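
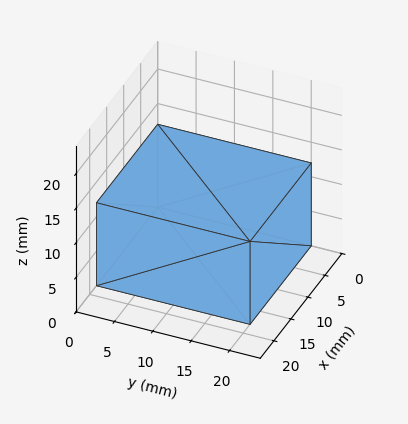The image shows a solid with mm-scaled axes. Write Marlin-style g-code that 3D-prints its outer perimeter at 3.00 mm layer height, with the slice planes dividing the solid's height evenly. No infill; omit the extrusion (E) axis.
Reading the render: the shape is a rectangular box, roughly 18 × 20 mm footprint and 12 mm tall (dimensions read to the nearest mm from the axis ticks). For the g-code, the solid's height is divided into equal slices at the stated Δz and each level perimeter traced with G1 moves after a G0 lift.

; perimeter-only toolpath
G21 ; units = mm
G90 ; absolute positioning
G28 ; home
; layer 1
G0 Z3.00
G0 X0.00 Y0.00
G1 X18.00 Y0.00
G1 X18.00 Y20.00
G1 X0.00 Y20.00
G1 X0.00 Y0.00
; layer 2
G0 Z6.00
G0 X0.00 Y0.00
G1 X18.00 Y0.00
G1 X18.00 Y20.00
G1 X0.00 Y20.00
G1 X0.00 Y0.00
; layer 3
G0 Z9.00
G0 X0.00 Y0.00
G1 X18.00 Y0.00
G1 X18.00 Y20.00
G1 X0.00 Y20.00
G1 X0.00 Y0.00
; layer 4
G0 Z12.00
G0 X0.00 Y0.00
G1 X18.00 Y0.00
G1 X18.00 Y20.00
G1 X0.00 Y20.00
G1 X0.00 Y0.00
M2 ; end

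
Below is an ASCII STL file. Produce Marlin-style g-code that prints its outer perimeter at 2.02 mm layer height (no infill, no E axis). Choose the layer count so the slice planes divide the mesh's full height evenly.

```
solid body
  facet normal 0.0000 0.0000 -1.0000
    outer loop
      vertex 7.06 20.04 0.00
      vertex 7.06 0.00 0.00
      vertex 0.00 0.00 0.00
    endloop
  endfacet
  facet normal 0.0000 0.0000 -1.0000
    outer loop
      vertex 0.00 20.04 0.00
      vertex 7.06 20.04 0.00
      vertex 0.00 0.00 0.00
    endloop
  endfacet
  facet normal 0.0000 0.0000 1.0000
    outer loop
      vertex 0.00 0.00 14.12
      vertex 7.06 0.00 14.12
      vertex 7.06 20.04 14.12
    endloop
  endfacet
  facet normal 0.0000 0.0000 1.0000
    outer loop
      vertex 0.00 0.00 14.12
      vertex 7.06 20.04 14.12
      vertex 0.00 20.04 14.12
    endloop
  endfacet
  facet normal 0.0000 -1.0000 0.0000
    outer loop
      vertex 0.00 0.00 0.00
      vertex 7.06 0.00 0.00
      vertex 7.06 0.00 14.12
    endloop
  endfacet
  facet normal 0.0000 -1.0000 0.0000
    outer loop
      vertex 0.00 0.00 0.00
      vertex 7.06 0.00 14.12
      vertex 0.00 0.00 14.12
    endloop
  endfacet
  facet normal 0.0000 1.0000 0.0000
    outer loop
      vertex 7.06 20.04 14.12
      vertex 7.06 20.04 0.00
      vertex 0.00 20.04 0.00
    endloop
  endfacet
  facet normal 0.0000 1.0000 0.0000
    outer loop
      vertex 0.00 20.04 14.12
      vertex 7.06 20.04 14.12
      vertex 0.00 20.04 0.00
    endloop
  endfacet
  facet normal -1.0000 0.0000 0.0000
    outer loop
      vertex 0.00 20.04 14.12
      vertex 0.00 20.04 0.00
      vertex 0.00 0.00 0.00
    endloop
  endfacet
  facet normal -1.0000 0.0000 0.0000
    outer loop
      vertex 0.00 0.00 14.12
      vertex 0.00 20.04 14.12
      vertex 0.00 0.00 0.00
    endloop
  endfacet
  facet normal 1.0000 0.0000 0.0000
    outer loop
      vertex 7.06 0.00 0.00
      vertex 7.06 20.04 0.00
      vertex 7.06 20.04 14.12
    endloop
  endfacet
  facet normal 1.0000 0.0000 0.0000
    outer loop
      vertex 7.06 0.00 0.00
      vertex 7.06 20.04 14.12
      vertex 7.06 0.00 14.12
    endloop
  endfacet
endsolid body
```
; perimeter-only toolpath
G21 ; units = mm
G90 ; absolute positioning
G28 ; home
; layer 1
G0 Z2.02
G0 X0.00 Y0.00
G1 X7.06 Y0.00
G1 X7.06 Y20.04
G1 X0.00 Y20.04
G1 X0.00 Y0.00
; layer 2
G0 Z4.03
G0 X0.00 Y0.00
G1 X7.06 Y0.00
G1 X7.06 Y20.04
G1 X0.00 Y20.04
G1 X0.00 Y0.00
; layer 3
G0 Z6.05
G0 X0.00 Y0.00
G1 X7.06 Y0.00
G1 X7.06 Y20.04
G1 X0.00 Y20.04
G1 X0.00 Y0.00
; layer 4
G0 Z8.07
G0 X0.00 Y0.00
G1 X7.06 Y0.00
G1 X7.06 Y20.04
G1 X0.00 Y20.04
G1 X0.00 Y0.00
; layer 5
G0 Z10.09
G0 X0.00 Y0.00
G1 X7.06 Y0.00
G1 X7.06 Y20.04
G1 X0.00 Y20.04
G1 X0.00 Y0.00
; layer 6
G0 Z12.10
G0 X0.00 Y0.00
G1 X7.06 Y0.00
G1 X7.06 Y20.04
G1 X0.00 Y20.04
G1 X0.00 Y0.00
; layer 7
G0 Z14.12
G0 X0.00 Y0.00
G1 X7.06 Y0.00
G1 X7.06 Y20.04
G1 X0.00 Y20.04
G1 X0.00 Y0.00
M2 ; end

The solid is a rectangular box, roughly 7.06 × 20 mm footprint and 14.1 mm tall. Slicing at Δz = 2.02 mm — 7 equal slices spanning the solid's height, so layer i sits at z = i·h/7 — gives 7 non-empty perimeters. Each is a 4-segment closed polygon; G0 lifts to the layer z and rapids to the start vertex, then G1 traces the edges.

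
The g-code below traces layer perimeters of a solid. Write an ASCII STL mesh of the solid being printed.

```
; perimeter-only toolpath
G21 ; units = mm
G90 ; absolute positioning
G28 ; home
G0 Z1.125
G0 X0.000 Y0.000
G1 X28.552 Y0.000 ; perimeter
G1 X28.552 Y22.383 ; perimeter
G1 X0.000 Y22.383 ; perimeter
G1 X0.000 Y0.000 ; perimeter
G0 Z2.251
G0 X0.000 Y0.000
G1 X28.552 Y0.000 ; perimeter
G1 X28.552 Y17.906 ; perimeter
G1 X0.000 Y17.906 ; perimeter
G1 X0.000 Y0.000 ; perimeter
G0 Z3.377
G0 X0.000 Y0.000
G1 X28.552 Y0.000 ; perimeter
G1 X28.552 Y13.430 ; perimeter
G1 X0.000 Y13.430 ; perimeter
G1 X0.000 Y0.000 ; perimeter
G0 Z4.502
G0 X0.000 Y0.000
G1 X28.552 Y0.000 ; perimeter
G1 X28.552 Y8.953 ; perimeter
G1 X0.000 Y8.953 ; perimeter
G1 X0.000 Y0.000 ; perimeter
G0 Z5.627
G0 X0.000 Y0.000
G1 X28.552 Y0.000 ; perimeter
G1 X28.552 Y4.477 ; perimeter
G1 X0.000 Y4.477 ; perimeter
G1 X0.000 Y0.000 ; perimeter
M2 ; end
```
solid part
  facet normal 0.0000 0.0000 -1.0000
    outer loop
      vertex 28.552 26.859 0.000
      vertex 28.552 0.000 0.000
      vertex 0.000 0.000 0.000
    endloop
  endfacet
  facet normal 0.0000 0.0000 -1.0000
    outer loop
      vertex 0.000 26.859 0.000
      vertex 28.552 26.859 0.000
      vertex 0.000 0.000 0.000
    endloop
  endfacet
  facet normal 0.0000 -1.0000 0.0000
    outer loop
      vertex 0.000 0.000 0.000
      vertex 28.552 0.000 0.000
      vertex 28.552 0.000 6.753
    endloop
  endfacet
  facet normal 0.0000 -1.0000 0.0000
    outer loop
      vertex 0.000 0.000 0.000
      vertex 28.552 0.000 6.753
      vertex 0.000 0.000 6.753
    endloop
  endfacet
  facet normal 0.0000 0.2438 0.9698
    outer loop
      vertex 0.000 0.000 6.753
      vertex 28.552 0.000 6.753
      vertex 28.552 26.859 0.000
    endloop
  endfacet
  facet normal 0.0000 0.2438 0.9698
    outer loop
      vertex 0.000 0.000 6.753
      vertex 28.552 26.859 0.000
      vertex 0.000 26.859 0.000
    endloop
  endfacet
  facet normal -1.0000 0.0000 0.0000
    outer loop
      vertex 0.000 0.000 6.753
      vertex 0.000 26.859 0.000
      vertex 0.000 0.000 0.000
    endloop
  endfacet
  facet normal 1.0000 0.0000 0.0000
    outer loop
      vertex 28.552 0.000 0.000
      vertex 28.552 26.859 0.000
      vertex 28.552 0.000 6.753
    endloop
  endfacet
endsolid part

The G0 Z moves step by Δz≈1.125 mm. The G1 loops shrink linearly with z, so the solid tapers from its base footprint up to z≈6.75. Closing with a flat bottom cap and the tapered top and triangulating gives 8 facets — a wedge (ramp): 28.6 × 26.9 mm base, rising to 6.75 mm along the y=0 edge and sloping linearly to z=0 at y=26.9.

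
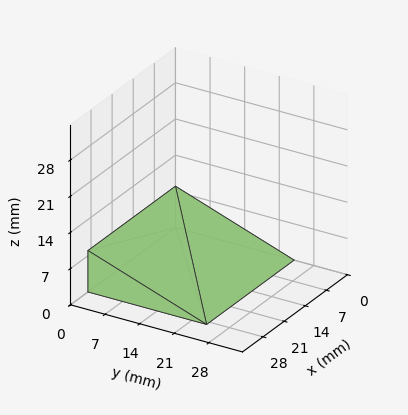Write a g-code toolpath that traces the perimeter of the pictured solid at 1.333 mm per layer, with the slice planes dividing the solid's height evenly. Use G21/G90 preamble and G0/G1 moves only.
Reading the render: the shape is a wedge (ramp): 29 × 24 mm base, rising to 8 mm along the y=0 edge and sloping linearly to z=0 at y=24 (dimensions read to the nearest mm from the axis ticks). For the g-code, the solid's height is divided into equal slices at the stated Δz and each level perimeter traced with G1 moves after a G0 lift.

; perimeter-only toolpath
G21 ; units = mm
G90 ; absolute positioning
G28 ; home
; layer 1
G0 Z1.333
G0 X0.000 Y0.000
G1 X29.000 Y0.000
G1 X29.000 Y20.000
G1 X0.000 Y20.000
G1 X0.000 Y0.000
; layer 2
G0 Z2.667
G0 X0.000 Y0.000
G1 X29.000 Y0.000
G1 X29.000 Y16.000
G1 X0.000 Y16.000
G1 X0.000 Y0.000
; layer 3
G0 Z4.000
G0 X0.000 Y0.000
G1 X29.000 Y0.000
G1 X29.000 Y12.000
G1 X0.000 Y12.000
G1 X0.000 Y0.000
; layer 4
G0 Z5.333
G0 X0.000 Y0.000
G1 X29.000 Y0.000
G1 X29.000 Y8.000
G1 X0.000 Y8.000
G1 X0.000 Y0.000
; layer 5
G0 Z6.667
G0 X0.000 Y0.000
G1 X29.000 Y0.000
G1 X29.000 Y4.000
G1 X0.000 Y4.000
G1 X0.000 Y0.000
M2 ; end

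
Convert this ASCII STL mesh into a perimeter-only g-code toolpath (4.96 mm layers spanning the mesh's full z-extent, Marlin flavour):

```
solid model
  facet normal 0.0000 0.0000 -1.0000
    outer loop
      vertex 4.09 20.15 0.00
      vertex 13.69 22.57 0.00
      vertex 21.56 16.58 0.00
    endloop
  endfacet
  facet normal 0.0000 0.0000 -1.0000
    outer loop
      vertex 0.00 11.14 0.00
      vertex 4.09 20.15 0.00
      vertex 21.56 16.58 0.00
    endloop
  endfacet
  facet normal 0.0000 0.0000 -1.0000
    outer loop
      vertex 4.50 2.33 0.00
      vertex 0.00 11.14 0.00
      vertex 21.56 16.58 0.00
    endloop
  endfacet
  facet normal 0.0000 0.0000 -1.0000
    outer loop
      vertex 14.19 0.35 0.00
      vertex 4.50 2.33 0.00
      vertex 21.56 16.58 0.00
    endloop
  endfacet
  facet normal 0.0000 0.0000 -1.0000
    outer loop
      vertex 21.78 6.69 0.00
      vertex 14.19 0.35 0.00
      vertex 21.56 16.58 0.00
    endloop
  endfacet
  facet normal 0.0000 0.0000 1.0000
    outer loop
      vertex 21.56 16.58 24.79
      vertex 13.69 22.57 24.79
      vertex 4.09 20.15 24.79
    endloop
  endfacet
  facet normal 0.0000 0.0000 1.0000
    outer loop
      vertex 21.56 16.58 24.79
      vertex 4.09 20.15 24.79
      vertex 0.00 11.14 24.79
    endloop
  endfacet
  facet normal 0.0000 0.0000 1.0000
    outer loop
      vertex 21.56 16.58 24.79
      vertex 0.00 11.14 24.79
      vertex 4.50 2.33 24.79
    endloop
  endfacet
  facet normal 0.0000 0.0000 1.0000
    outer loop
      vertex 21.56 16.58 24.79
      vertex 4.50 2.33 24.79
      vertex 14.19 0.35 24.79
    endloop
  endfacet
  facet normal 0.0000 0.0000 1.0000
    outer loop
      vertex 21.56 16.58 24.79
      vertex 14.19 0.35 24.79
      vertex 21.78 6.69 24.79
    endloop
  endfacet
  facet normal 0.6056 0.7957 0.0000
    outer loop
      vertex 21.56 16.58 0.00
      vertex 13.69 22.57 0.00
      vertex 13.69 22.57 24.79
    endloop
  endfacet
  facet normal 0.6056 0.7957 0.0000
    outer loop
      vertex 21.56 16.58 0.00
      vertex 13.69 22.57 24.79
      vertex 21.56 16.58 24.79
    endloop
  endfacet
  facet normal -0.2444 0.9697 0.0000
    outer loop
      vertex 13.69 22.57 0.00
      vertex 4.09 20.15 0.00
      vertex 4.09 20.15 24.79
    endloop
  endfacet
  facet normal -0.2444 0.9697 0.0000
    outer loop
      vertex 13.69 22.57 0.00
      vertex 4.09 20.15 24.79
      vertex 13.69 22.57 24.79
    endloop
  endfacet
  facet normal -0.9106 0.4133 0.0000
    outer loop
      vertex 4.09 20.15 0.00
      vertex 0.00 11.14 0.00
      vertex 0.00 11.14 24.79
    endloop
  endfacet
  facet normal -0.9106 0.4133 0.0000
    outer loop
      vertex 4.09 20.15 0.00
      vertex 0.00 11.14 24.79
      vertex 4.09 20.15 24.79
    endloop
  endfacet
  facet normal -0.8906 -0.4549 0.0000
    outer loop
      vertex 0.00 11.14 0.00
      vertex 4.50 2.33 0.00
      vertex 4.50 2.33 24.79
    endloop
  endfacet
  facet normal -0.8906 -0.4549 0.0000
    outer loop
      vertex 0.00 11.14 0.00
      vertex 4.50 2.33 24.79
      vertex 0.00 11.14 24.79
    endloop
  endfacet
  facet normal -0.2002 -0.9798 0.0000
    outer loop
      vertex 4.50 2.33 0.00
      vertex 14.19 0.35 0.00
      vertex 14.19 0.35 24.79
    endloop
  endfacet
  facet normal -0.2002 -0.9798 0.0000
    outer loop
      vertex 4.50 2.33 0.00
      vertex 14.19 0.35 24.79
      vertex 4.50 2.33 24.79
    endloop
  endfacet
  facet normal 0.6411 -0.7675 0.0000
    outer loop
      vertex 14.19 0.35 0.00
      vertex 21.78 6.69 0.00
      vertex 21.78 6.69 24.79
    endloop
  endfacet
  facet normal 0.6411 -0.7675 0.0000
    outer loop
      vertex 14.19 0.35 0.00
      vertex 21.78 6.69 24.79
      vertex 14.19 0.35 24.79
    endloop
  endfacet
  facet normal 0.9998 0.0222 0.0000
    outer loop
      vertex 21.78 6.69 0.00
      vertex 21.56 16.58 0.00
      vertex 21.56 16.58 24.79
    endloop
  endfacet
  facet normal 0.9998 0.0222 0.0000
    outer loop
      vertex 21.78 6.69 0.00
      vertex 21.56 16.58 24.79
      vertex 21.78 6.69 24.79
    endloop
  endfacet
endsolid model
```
; perimeter-only toolpath
G21 ; units = mm
G90 ; absolute positioning
G28 ; home
; layer 1
G0 Z4.96
G0 X21.56 Y16.58
G1 X13.69 Y22.57
G1 X4.09 Y20.15
G1 X0.00 Y11.14
G1 X4.50 Y2.33
G1 X14.19 Y0.35
G1 X21.78 Y6.69
G1 X21.56 Y16.58
; layer 2
G0 Z9.92
G0 X21.56 Y16.58
G1 X13.69 Y22.57
G1 X4.09 Y20.15
G1 X0.00 Y11.14
G1 X4.50 Y2.33
G1 X14.19 Y0.35
G1 X21.78 Y6.69
G1 X21.56 Y16.58
; layer 3
G0 Z14.87
G0 X21.56 Y16.58
G1 X13.69 Y22.57
G1 X4.09 Y20.15
G1 X0.00 Y11.14
G1 X4.50 Y2.33
G1 X14.19 Y0.35
G1 X21.78 Y6.69
G1 X21.56 Y16.58
; layer 4
G0 Z19.83
G0 X21.56 Y16.58
G1 X13.69 Y22.57
G1 X4.09 Y20.15
G1 X0.00 Y11.14
G1 X4.50 Y2.33
G1 X14.19 Y0.35
G1 X21.78 Y6.69
G1 X21.56 Y16.58
; layer 5
G0 Z24.79
G0 X21.56 Y16.58
G1 X13.69 Y22.57
G1 X4.09 Y20.15
G1 X0.00 Y11.14
G1 X4.50 Y2.33
G1 X14.19 Y0.35
G1 X21.78 Y6.69
G1 X21.56 Y16.58
M2 ; end

The solid is a regular 7-sided prism (a cylinder approximated with 7 flat sides), circumscribed radius ≈ 11.4 mm, height ≈ 24.8 mm. Slicing at Δz = 4.96 mm — 5 equal slices spanning the solid's height, so layer i sits at z = i·h/5 — gives 5 non-empty perimeters. Each is a 7-segment closed polygon; G0 lifts to the layer z and rapids to the start vertex, then G1 traces the edges.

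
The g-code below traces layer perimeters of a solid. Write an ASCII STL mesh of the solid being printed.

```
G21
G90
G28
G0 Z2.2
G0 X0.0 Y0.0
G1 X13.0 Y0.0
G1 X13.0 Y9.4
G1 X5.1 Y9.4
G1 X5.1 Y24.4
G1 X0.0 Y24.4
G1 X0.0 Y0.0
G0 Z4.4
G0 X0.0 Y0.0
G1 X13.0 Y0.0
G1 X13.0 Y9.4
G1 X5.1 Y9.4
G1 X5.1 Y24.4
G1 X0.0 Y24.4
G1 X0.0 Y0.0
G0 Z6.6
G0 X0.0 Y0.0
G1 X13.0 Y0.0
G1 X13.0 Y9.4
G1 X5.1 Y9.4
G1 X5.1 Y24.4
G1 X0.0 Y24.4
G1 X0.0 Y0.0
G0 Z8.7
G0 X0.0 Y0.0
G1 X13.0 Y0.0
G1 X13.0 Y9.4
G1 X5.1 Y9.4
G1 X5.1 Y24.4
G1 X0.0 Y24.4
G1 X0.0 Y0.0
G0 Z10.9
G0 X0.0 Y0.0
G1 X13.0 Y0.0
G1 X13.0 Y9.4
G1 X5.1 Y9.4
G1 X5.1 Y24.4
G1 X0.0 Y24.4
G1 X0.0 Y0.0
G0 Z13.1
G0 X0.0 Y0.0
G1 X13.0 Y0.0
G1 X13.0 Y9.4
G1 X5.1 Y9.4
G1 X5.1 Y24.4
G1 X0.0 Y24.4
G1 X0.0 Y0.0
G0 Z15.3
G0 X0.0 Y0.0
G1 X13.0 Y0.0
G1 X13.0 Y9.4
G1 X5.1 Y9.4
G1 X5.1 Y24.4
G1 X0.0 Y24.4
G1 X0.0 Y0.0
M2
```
solid part
  facet normal 0.0000 0.0000 -1.0000
    outer loop
      vertex 13.0 9.4 0.0
      vertex 13.0 0.0 0.0
      vertex 0.0 0.0 0.0
    endloop
  endfacet
  facet normal 0.0000 0.0000 -1.0000
    outer loop
      vertex 5.1 9.4 0.0
      vertex 13.0 9.4 0.0
      vertex 0.0 0.0 0.0
    endloop
  endfacet
  facet normal 0.0000 0.0000 -1.0000
    outer loop
      vertex 5.1 24.4 0.0
      vertex 5.1 9.4 0.0
      vertex 0.0 0.0 0.0
    endloop
  endfacet
  facet normal 0.0000 0.0000 -1.0000
    outer loop
      vertex 0.0 24.4 0.0
      vertex 5.1 24.4 0.0
      vertex 0.0 0.0 0.0
    endloop
  endfacet
  facet normal 0.0000 0.0000 1.0000
    outer loop
      vertex 0.0 0.0 15.3
      vertex 13.0 0.0 15.3
      vertex 13.0 9.4 15.3
    endloop
  endfacet
  facet normal 0.0000 0.0000 1.0000
    outer loop
      vertex 0.0 0.0 15.3
      vertex 13.0 9.4 15.3
      vertex 5.1 9.4 15.3
    endloop
  endfacet
  facet normal 0.0000 0.0000 1.0000
    outer loop
      vertex 0.0 0.0 15.3
      vertex 5.1 9.4 15.3
      vertex 5.1 24.4 15.3
    endloop
  endfacet
  facet normal 0.0000 0.0000 1.0000
    outer loop
      vertex 0.0 0.0 15.3
      vertex 5.1 24.4 15.3
      vertex 0.0 24.4 15.3
    endloop
  endfacet
  facet normal 0.0000 -1.0000 0.0000
    outer loop
      vertex 0.0 0.0 0.0
      vertex 13.0 0.0 0.0
      vertex 13.0 0.0 15.3
    endloop
  endfacet
  facet normal 0.0000 -1.0000 0.0000
    outer loop
      vertex 0.0 0.0 0.0
      vertex 13.0 0.0 15.3
      vertex 0.0 0.0 15.3
    endloop
  endfacet
  facet normal 1.0000 0.0000 0.0000
    outer loop
      vertex 13.0 0.0 0.0
      vertex 13.0 9.4 0.0
      vertex 13.0 9.4 15.3
    endloop
  endfacet
  facet normal 1.0000 0.0000 0.0000
    outer loop
      vertex 13.0 0.0 0.0
      vertex 13.0 9.4 15.3
      vertex 13.0 0.0 15.3
    endloop
  endfacet
  facet normal 0.0000 1.0000 0.0000
    outer loop
      vertex 13.0 9.4 0.0
      vertex 5.1 9.4 0.0
      vertex 5.1 9.4 15.3
    endloop
  endfacet
  facet normal 0.0000 1.0000 0.0000
    outer loop
      vertex 13.0 9.4 0.0
      vertex 5.1 9.4 15.3
      vertex 13.0 9.4 15.3
    endloop
  endfacet
  facet normal 1.0000 0.0000 0.0000
    outer loop
      vertex 5.1 9.4 0.0
      vertex 5.1 24.4 0.0
      vertex 5.1 24.4 15.3
    endloop
  endfacet
  facet normal 1.0000 0.0000 0.0000
    outer loop
      vertex 5.1 9.4 0.0
      vertex 5.1 24.4 15.3
      vertex 5.1 9.4 15.3
    endloop
  endfacet
  facet normal 0.0000 1.0000 0.0000
    outer loop
      vertex 5.1 24.4 0.0
      vertex 0.0 24.4 0.0
      vertex 0.0 24.4 15.3
    endloop
  endfacet
  facet normal 0.0000 1.0000 0.0000
    outer loop
      vertex 5.1 24.4 0.0
      vertex 0.0 24.4 15.3
      vertex 5.1 24.4 15.3
    endloop
  endfacet
  facet normal -1.0000 0.0000 0.0000
    outer loop
      vertex 0.0 24.4 0.0
      vertex 0.0 0.0 0.0
      vertex 0.0 0.0 15.3
    endloop
  endfacet
  facet normal -1.0000 0.0000 0.0000
    outer loop
      vertex 0.0 24.4 0.0
      vertex 0.0 0.0 15.3
      vertex 0.0 24.4 15.3
    endloop
  endfacet
endsolid part

The G0 Z moves step by Δz≈2.2 mm. Every layer's G1 loop is the same polygon, so the solid is a straight extrusion of it from z=0 to z≈15.3. Closing with flat bottom and top caps and triangulating gives 20 facets — an L-shaped prism: outer 13 × 24.4 mm, arm thicknesses ≈ 9.4 mm (horizontal) and 5.1 mm (vertical), extruded 15.3 mm in z.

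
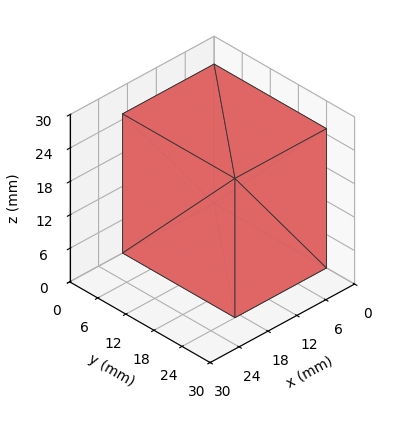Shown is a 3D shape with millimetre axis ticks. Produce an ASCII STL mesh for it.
Reading the render: the shape is a rectangular box, roughly 19 × 24 mm footprint and 25 mm tall (dimensions read to the nearest mm from the axis ticks). For the STL, each face is triangulated and given an outward normal.

solid part
  facet normal 0.0000 0.0000 -1.0000
    outer loop
      vertex 19.000 24.000 0.000
      vertex 19.000 0.000 0.000
      vertex 0.000 0.000 0.000
    endloop
  endfacet
  facet normal 0.0000 0.0000 -1.0000
    outer loop
      vertex 0.000 24.000 0.000
      vertex 19.000 24.000 0.000
      vertex 0.000 0.000 0.000
    endloop
  endfacet
  facet normal 0.0000 0.0000 1.0000
    outer loop
      vertex 0.000 0.000 25.000
      vertex 19.000 0.000 25.000
      vertex 19.000 24.000 25.000
    endloop
  endfacet
  facet normal 0.0000 0.0000 1.0000
    outer loop
      vertex 0.000 0.000 25.000
      vertex 19.000 24.000 25.000
      vertex 0.000 24.000 25.000
    endloop
  endfacet
  facet normal 0.0000 -1.0000 0.0000
    outer loop
      vertex 0.000 0.000 0.000
      vertex 19.000 0.000 0.000
      vertex 19.000 0.000 25.000
    endloop
  endfacet
  facet normal 0.0000 -1.0000 0.0000
    outer loop
      vertex 0.000 0.000 0.000
      vertex 19.000 0.000 25.000
      vertex 0.000 0.000 25.000
    endloop
  endfacet
  facet normal 0.0000 1.0000 0.0000
    outer loop
      vertex 19.000 24.000 25.000
      vertex 19.000 24.000 0.000
      vertex 0.000 24.000 0.000
    endloop
  endfacet
  facet normal 0.0000 1.0000 0.0000
    outer loop
      vertex 0.000 24.000 25.000
      vertex 19.000 24.000 25.000
      vertex 0.000 24.000 0.000
    endloop
  endfacet
  facet normal -1.0000 0.0000 0.0000
    outer loop
      vertex 0.000 24.000 25.000
      vertex 0.000 24.000 0.000
      vertex 0.000 0.000 0.000
    endloop
  endfacet
  facet normal -1.0000 0.0000 0.0000
    outer loop
      vertex 0.000 0.000 25.000
      vertex 0.000 24.000 25.000
      vertex 0.000 0.000 0.000
    endloop
  endfacet
  facet normal 1.0000 0.0000 0.0000
    outer loop
      vertex 19.000 0.000 0.000
      vertex 19.000 24.000 0.000
      vertex 19.000 24.000 25.000
    endloop
  endfacet
  facet normal 1.0000 0.0000 0.0000
    outer loop
      vertex 19.000 0.000 0.000
      vertex 19.000 24.000 25.000
      vertex 19.000 0.000 25.000
    endloop
  endfacet
endsolid part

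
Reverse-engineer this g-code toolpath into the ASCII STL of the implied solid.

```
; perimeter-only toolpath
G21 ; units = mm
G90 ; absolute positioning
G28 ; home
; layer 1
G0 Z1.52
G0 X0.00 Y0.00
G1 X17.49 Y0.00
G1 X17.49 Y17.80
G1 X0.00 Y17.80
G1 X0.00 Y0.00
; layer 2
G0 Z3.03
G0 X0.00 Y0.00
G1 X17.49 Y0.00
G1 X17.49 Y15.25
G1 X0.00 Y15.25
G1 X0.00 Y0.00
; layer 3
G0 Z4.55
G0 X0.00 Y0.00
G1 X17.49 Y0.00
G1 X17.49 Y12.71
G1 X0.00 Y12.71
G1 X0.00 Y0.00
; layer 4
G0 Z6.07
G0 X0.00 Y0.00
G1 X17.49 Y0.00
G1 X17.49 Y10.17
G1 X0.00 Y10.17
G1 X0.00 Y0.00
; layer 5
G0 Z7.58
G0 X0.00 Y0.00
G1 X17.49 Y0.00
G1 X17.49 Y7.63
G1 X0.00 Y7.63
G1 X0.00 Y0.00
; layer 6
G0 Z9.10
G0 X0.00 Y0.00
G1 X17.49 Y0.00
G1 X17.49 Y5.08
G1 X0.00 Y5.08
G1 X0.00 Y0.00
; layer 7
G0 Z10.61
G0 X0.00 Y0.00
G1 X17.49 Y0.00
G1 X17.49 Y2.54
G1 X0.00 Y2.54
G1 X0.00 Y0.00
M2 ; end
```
solid part
  facet normal 0.0000 0.0000 -1.0000
    outer loop
      vertex 17.49 20.34 0.00
      vertex 17.49 0.00 0.00
      vertex 0.00 0.00 0.00
    endloop
  endfacet
  facet normal 0.0000 0.0000 -1.0000
    outer loop
      vertex 0.00 20.34 0.00
      vertex 17.49 20.34 0.00
      vertex 0.00 0.00 0.00
    endloop
  endfacet
  facet normal 0.0000 -1.0000 0.0000
    outer loop
      vertex 0.00 0.00 0.00
      vertex 17.49 0.00 0.00
      vertex 17.49 0.00 12.13
    endloop
  endfacet
  facet normal 0.0000 -1.0000 0.0000
    outer loop
      vertex 0.00 0.00 0.00
      vertex 17.49 0.00 12.13
      vertex 0.00 0.00 12.13
    endloop
  endfacet
  facet normal 0.0000 0.5122 0.8589
    outer loop
      vertex 0.00 0.00 12.13
      vertex 17.49 0.00 12.13
      vertex 17.49 20.34 0.00
    endloop
  endfacet
  facet normal 0.0000 0.5122 0.8589
    outer loop
      vertex 0.00 0.00 12.13
      vertex 17.49 20.34 0.00
      vertex 0.00 20.34 0.00
    endloop
  endfacet
  facet normal -1.0000 0.0000 0.0000
    outer loop
      vertex 0.00 0.00 12.13
      vertex 0.00 20.34 0.00
      vertex 0.00 0.00 0.00
    endloop
  endfacet
  facet normal 1.0000 0.0000 0.0000
    outer loop
      vertex 17.49 0.00 0.00
      vertex 17.49 20.34 0.00
      vertex 17.49 0.00 12.13
    endloop
  endfacet
endsolid part

The G0 Z moves step by Δz≈1.52 mm. The G1 loops shrink linearly with z, so the solid tapers from its base footprint up to z≈12.1. Closing with a flat bottom cap and the tapered top and triangulating gives 8 facets — a wedge (ramp): 17.5 × 20.3 mm base, rising to 12.1 mm along the y=0 edge and sloping linearly to z=0 at y=20.3.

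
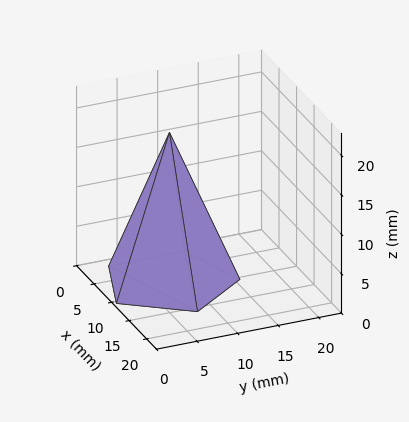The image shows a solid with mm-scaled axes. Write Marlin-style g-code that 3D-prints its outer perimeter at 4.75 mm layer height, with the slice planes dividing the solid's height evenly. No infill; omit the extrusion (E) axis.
Reading the render: the shape is a regular 5-sided pyramid, base circumscribed radius ≈ 8 mm, apex at z ≈ 19 mm (dimensions read to the nearest mm from the axis ticks). For the g-code, the solid's height is divided into equal slices at the stated Δz and each level perimeter traced with G1 moves after a G0 lift.

; perimeter-only toolpath
G21 ; units = mm
G90 ; absolute positioning
G28 ; home
; layer 1
G0 Z4.75
G0 X14.00 Y8.00
G1 X9.85 Y13.71
G1 X3.15 Y11.52
G1 X3.15 Y4.47
G1 X9.85 Y2.29
G1 X14.00 Y8.00
; layer 2
G0 Z9.50
G0 X12.00 Y8.00
G1 X9.23 Y11.80
G1 X4.76 Y10.35
G1 X4.76 Y5.65
G1 X9.23 Y4.20
G1 X12.00 Y8.00
; layer 3
G0 Z14.25
G0 X10.00 Y8.00
G1 X8.62 Y9.90
G1 X6.38 Y9.18
G1 X6.38 Y6.83
G1 X8.62 Y6.10
G1 X10.00 Y8.00
M2 ; end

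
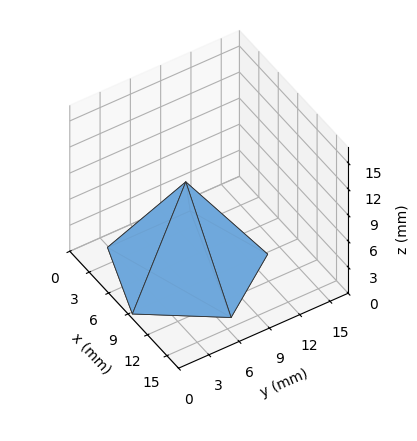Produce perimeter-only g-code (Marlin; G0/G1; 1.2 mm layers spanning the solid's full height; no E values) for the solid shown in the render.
Reading the render: the shape is a regular 5-sided pyramid, base circumscribed radius ≈ 7 mm, apex at z ≈ 10 mm (dimensions read to the nearest mm from the axis ticks). For the g-code, the solid's height is divided into equal slices at the stated Δz and each level perimeter traced with G1 moves after a G0 lift.

; perimeter-only toolpath
G21 ; units = mm
G90 ; absolute positioning
G28 ; home
; layer 1
G0 Z1.2
G0 X13.1 Y7.0
G1 X8.9 Y12.9
G1 X2.0 Y10.6
G1 X2.0 Y3.4
G1 X8.9 Y1.1
G1 X13.1 Y7.0
; layer 2
G0 Z2.5
G0 X12.2 Y7.0
G1 X8.6 Y12.0
G1 X2.7 Y10.1
G1 X2.7 Y3.9
G1 X8.6 Y2.0
G1 X12.2 Y7.0
; layer 3
G0 Z3.8
G0 X11.4 Y7.0
G1 X8.4 Y11.2
G1 X3.4 Y9.6
G1 X3.4 Y4.4
G1 X8.4 Y2.8
G1 X11.4 Y7.0
; layer 4
G0 Z5.0
G0 X10.5 Y7.0
G1 X8.1 Y10.3
G1 X4.2 Y9.1
G1 X4.2 Y5.0
G1 X8.1 Y3.6
G1 X10.5 Y7.0
; layer 5
G0 Z6.2
G0 X9.6 Y7.0
G1 X7.8 Y9.5
G1 X4.9 Y8.5
G1 X4.9 Y5.5
G1 X7.8 Y4.5
G1 X9.6 Y7.0
; layer 6
G0 Z7.5
G0 X8.8 Y7.0
G1 X7.5 Y8.7
G1 X5.6 Y8.0
G1 X5.6 Y6.0
G1 X7.5 Y5.3
G1 X8.8 Y7.0
; layer 7
G0 Z8.8
G0 X7.9 Y7.0
G1 X7.3 Y7.8
G1 X6.3 Y7.5
G1 X6.3 Y6.5
G1 X7.3 Y6.2
G1 X7.9 Y7.0
M2 ; end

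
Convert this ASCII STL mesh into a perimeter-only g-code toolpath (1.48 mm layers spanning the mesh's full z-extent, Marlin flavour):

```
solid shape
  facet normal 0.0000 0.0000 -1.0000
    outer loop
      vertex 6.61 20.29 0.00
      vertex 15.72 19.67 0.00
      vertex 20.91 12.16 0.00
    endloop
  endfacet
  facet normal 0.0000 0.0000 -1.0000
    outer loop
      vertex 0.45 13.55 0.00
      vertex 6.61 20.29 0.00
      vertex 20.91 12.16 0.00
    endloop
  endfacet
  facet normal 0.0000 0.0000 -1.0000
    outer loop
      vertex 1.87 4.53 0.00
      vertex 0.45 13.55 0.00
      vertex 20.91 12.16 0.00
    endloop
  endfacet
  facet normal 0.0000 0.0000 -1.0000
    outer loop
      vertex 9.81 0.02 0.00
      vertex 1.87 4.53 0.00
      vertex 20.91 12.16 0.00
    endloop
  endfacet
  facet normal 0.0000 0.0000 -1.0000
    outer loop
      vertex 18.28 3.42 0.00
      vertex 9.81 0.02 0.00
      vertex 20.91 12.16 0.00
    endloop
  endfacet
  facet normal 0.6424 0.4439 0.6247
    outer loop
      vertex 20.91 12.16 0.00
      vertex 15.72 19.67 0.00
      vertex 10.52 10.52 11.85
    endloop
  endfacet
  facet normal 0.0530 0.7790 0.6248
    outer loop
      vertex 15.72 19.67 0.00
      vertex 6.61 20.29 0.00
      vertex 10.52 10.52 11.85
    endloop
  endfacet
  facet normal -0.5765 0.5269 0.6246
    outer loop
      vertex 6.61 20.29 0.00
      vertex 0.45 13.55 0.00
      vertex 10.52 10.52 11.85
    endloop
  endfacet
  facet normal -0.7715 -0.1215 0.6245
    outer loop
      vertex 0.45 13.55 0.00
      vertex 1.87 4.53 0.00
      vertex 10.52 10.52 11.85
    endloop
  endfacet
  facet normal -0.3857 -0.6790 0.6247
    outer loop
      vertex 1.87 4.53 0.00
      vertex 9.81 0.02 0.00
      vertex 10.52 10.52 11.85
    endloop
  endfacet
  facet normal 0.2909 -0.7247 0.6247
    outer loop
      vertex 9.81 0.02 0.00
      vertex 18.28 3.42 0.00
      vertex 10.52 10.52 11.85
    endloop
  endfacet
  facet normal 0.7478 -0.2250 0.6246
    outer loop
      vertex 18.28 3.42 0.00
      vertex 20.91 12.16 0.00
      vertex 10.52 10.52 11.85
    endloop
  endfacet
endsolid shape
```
; perimeter-only toolpath
G21 ; units = mm
G90 ; absolute positioning
G28 ; home
; layer 1
G0 Z1.48
G0 X19.61 Y11.96
G1 X15.07 Y18.53
G1 X7.10 Y19.07
G1 X1.71 Y13.17
G1 X2.95 Y5.28
G1 X9.90 Y1.33
G1 X17.31 Y4.31
G1 X19.61 Y11.96
; layer 2
G0 Z2.96
G0 X18.31 Y11.75
G1 X14.42 Y17.38
G1 X7.59 Y17.85
G1 X2.97 Y12.79
G1 X4.03 Y6.03
G1 X9.99 Y2.65
G1 X16.34 Y5.20
G1 X18.31 Y11.75
; layer 3
G0 Z4.44
G0 X17.01 Y11.54
G1 X13.77 Y16.24
G1 X8.08 Y16.63
G1 X4.23 Y12.41
G1 X5.11 Y6.78
G1 X10.08 Y3.96
G1 X15.37 Y6.08
G1 X17.01 Y11.54
; layer 4
G0 Z5.92
G0 X15.71 Y11.34
G1 X13.12 Y15.10
G1 X8.56 Y15.40
G1 X5.48 Y12.04
G1 X6.20 Y7.53
G1 X10.16 Y5.27
G1 X14.40 Y6.97
G1 X15.71 Y11.34
; layer 5
G0 Z7.41
G0 X14.42 Y11.13
G1 X12.47 Y13.95
G1 X9.05 Y14.18
G1 X6.74 Y11.66
G1 X7.28 Y8.27
G1 X10.25 Y6.58
G1 X13.43 Y7.86
G1 X14.42 Y11.13
; layer 6
G0 Z8.89
G0 X13.12 Y10.93
G1 X11.82 Y12.81
G1 X9.54 Y12.96
G1 X8.00 Y11.28
G1 X8.36 Y9.02
G1 X10.34 Y7.89
G1 X12.46 Y8.74
G1 X13.12 Y10.93
; layer 7
G0 Z10.37
G0 X11.82 Y10.72
G1 X11.17 Y11.66
G1 X10.03 Y11.74
G1 X9.26 Y10.90
G1 X9.44 Y9.77
G1 X10.43 Y9.21
G1 X11.49 Y9.63
G1 X11.82 Y10.72
M2 ; end

The solid is a regular 7-sided pyramid, base circumscribed radius ≈ 10.5 mm, apex at z ≈ 11.8 mm. Slicing at Δz = 1.48 mm — 8 equal slices spanning the solid's height, so layer i sits at z = i·h/8 — gives 7 non-empty perimeters. Each is a 7-segment closed polygon; G0 lifts to the layer z and rapids to the start vertex, then G1 traces the edges. The cross-section shrinks linearly with z (the slice at the apex is degenerate and omitted).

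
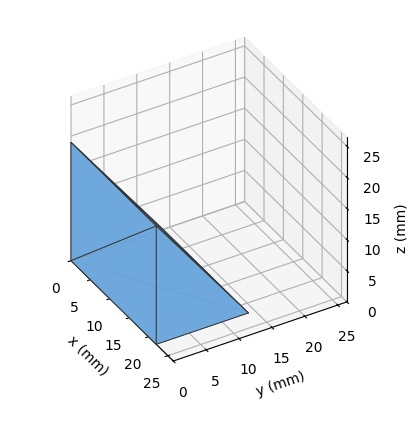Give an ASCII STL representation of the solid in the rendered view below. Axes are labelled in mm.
Reading the render: the shape is a wedge (ramp): 22 × 14 mm base, rising to 19 mm along the y=0 edge and sloping linearly to z=0 at y=14 (dimensions read to the nearest mm from the axis ticks). For the STL, each face is triangulated and given an outward normal.

solid part
  facet normal 0.0000 0.0000 -1.0000
    outer loop
      vertex 22.0 14.0 0.0
      vertex 22.0 0.0 0.0
      vertex 0.0 0.0 0.0
    endloop
  endfacet
  facet normal 0.0000 0.0000 -1.0000
    outer loop
      vertex 0.0 14.0 0.0
      vertex 22.0 14.0 0.0
      vertex 0.0 0.0 0.0
    endloop
  endfacet
  facet normal 0.0000 -1.0000 0.0000
    outer loop
      vertex 0.0 0.0 0.0
      vertex 22.0 0.0 0.0
      vertex 22.0 0.0 19.0
    endloop
  endfacet
  facet normal 0.0000 -1.0000 0.0000
    outer loop
      vertex 0.0 0.0 0.0
      vertex 22.0 0.0 19.0
      vertex 0.0 0.0 19.0
    endloop
  endfacet
  facet normal 0.0000 0.8051 0.5932
    outer loop
      vertex 0.0 0.0 19.0
      vertex 22.0 0.0 19.0
      vertex 22.0 14.0 0.0
    endloop
  endfacet
  facet normal 0.0000 0.8051 0.5932
    outer loop
      vertex 0.0 0.0 19.0
      vertex 22.0 14.0 0.0
      vertex 0.0 14.0 0.0
    endloop
  endfacet
  facet normal -1.0000 0.0000 0.0000
    outer loop
      vertex 0.0 0.0 19.0
      vertex 0.0 14.0 0.0
      vertex 0.0 0.0 0.0
    endloop
  endfacet
  facet normal 1.0000 0.0000 0.0000
    outer loop
      vertex 22.0 0.0 0.0
      vertex 22.0 14.0 0.0
      vertex 22.0 0.0 19.0
    endloop
  endfacet
endsolid part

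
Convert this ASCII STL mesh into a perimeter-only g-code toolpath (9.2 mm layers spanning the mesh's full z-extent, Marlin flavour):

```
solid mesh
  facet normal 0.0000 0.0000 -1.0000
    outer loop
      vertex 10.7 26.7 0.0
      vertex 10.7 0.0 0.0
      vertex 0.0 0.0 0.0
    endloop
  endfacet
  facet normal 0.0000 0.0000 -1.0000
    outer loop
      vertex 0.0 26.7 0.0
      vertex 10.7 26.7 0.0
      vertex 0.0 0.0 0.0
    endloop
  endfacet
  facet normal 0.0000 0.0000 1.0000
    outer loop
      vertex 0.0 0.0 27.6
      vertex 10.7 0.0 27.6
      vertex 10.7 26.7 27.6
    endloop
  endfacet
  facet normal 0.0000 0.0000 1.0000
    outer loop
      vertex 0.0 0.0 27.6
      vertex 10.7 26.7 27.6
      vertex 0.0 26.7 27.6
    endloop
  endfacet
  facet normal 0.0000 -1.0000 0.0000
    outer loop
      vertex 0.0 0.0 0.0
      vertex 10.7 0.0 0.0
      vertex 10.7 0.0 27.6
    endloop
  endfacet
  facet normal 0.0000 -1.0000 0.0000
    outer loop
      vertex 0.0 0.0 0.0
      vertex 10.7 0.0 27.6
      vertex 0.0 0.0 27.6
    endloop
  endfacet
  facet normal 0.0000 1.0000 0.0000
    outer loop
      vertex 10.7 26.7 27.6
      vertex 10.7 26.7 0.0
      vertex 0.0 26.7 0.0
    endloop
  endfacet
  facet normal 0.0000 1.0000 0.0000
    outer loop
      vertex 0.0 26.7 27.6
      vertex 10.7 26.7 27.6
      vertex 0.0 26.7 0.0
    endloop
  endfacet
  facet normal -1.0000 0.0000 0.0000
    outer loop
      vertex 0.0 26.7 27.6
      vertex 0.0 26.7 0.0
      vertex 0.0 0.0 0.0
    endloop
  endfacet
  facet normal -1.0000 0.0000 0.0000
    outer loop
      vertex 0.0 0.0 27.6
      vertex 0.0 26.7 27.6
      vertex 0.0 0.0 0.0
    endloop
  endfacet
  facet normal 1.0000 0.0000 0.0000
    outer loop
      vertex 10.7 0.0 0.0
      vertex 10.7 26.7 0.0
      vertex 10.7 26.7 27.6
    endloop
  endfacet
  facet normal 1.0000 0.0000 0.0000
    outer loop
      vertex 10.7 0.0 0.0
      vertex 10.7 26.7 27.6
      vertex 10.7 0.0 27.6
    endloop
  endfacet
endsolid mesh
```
; perimeter-only toolpath
G21 ; units = mm
G90 ; absolute positioning
G28 ; home
; layer 1
G0 Z9.2
G0 X0.0 Y0.0
G1 X10.7 Y0.0
G1 X10.7 Y26.7
G1 X0.0 Y26.7
G1 X0.0 Y0.0
; layer 2
G0 Z18.4
G0 X0.0 Y0.0
G1 X10.7 Y0.0
G1 X10.7 Y26.7
G1 X0.0 Y26.7
G1 X0.0 Y0.0
; layer 3
G0 Z27.6
G0 X0.0 Y0.0
G1 X10.7 Y0.0
G1 X10.7 Y26.7
G1 X0.0 Y26.7
G1 X0.0 Y0.0
M2 ; end

The solid is a rectangular box, roughly 10.7 × 26.7 mm footprint and 27.6 mm tall. Slicing at Δz = 9.2 mm — 3 equal slices spanning the solid's height, so layer i sits at z = i·h/3 — gives 3 non-empty perimeters. Each is a 4-segment closed polygon; G0 lifts to the layer z and rapids to the start vertex, then G1 traces the edges.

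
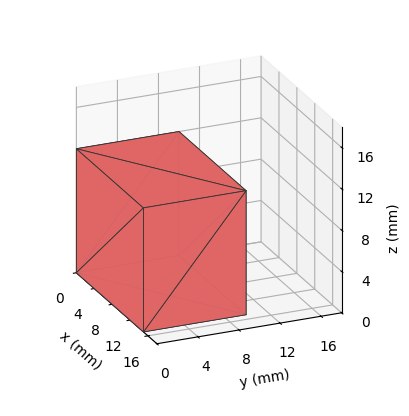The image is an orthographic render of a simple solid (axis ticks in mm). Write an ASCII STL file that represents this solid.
Reading the render: the shape is a rectangular box, roughly 15 × 10 mm footprint and 12 mm tall (dimensions read to the nearest mm from the axis ticks). For the STL, each face is triangulated and given an outward normal.

solid part
  facet normal 0.0000 0.0000 -1.0000
    outer loop
      vertex 15.00 10.00 0.00
      vertex 15.00 0.00 0.00
      vertex 0.00 0.00 0.00
    endloop
  endfacet
  facet normal 0.0000 0.0000 -1.0000
    outer loop
      vertex 0.00 10.00 0.00
      vertex 15.00 10.00 0.00
      vertex 0.00 0.00 0.00
    endloop
  endfacet
  facet normal 0.0000 0.0000 1.0000
    outer loop
      vertex 0.00 0.00 12.00
      vertex 15.00 0.00 12.00
      vertex 15.00 10.00 12.00
    endloop
  endfacet
  facet normal 0.0000 0.0000 1.0000
    outer loop
      vertex 0.00 0.00 12.00
      vertex 15.00 10.00 12.00
      vertex 0.00 10.00 12.00
    endloop
  endfacet
  facet normal 0.0000 -1.0000 0.0000
    outer loop
      vertex 0.00 0.00 0.00
      vertex 15.00 0.00 0.00
      vertex 15.00 0.00 12.00
    endloop
  endfacet
  facet normal 0.0000 -1.0000 0.0000
    outer loop
      vertex 0.00 0.00 0.00
      vertex 15.00 0.00 12.00
      vertex 0.00 0.00 12.00
    endloop
  endfacet
  facet normal 0.0000 1.0000 0.0000
    outer loop
      vertex 15.00 10.00 12.00
      vertex 15.00 10.00 0.00
      vertex 0.00 10.00 0.00
    endloop
  endfacet
  facet normal 0.0000 1.0000 0.0000
    outer loop
      vertex 0.00 10.00 12.00
      vertex 15.00 10.00 12.00
      vertex 0.00 10.00 0.00
    endloop
  endfacet
  facet normal -1.0000 0.0000 0.0000
    outer loop
      vertex 0.00 10.00 12.00
      vertex 0.00 10.00 0.00
      vertex 0.00 0.00 0.00
    endloop
  endfacet
  facet normal -1.0000 0.0000 0.0000
    outer loop
      vertex 0.00 0.00 12.00
      vertex 0.00 10.00 12.00
      vertex 0.00 0.00 0.00
    endloop
  endfacet
  facet normal 1.0000 0.0000 0.0000
    outer loop
      vertex 15.00 0.00 0.00
      vertex 15.00 10.00 0.00
      vertex 15.00 10.00 12.00
    endloop
  endfacet
  facet normal 1.0000 0.0000 0.0000
    outer loop
      vertex 15.00 0.00 0.00
      vertex 15.00 10.00 12.00
      vertex 15.00 0.00 12.00
    endloop
  endfacet
endsolid part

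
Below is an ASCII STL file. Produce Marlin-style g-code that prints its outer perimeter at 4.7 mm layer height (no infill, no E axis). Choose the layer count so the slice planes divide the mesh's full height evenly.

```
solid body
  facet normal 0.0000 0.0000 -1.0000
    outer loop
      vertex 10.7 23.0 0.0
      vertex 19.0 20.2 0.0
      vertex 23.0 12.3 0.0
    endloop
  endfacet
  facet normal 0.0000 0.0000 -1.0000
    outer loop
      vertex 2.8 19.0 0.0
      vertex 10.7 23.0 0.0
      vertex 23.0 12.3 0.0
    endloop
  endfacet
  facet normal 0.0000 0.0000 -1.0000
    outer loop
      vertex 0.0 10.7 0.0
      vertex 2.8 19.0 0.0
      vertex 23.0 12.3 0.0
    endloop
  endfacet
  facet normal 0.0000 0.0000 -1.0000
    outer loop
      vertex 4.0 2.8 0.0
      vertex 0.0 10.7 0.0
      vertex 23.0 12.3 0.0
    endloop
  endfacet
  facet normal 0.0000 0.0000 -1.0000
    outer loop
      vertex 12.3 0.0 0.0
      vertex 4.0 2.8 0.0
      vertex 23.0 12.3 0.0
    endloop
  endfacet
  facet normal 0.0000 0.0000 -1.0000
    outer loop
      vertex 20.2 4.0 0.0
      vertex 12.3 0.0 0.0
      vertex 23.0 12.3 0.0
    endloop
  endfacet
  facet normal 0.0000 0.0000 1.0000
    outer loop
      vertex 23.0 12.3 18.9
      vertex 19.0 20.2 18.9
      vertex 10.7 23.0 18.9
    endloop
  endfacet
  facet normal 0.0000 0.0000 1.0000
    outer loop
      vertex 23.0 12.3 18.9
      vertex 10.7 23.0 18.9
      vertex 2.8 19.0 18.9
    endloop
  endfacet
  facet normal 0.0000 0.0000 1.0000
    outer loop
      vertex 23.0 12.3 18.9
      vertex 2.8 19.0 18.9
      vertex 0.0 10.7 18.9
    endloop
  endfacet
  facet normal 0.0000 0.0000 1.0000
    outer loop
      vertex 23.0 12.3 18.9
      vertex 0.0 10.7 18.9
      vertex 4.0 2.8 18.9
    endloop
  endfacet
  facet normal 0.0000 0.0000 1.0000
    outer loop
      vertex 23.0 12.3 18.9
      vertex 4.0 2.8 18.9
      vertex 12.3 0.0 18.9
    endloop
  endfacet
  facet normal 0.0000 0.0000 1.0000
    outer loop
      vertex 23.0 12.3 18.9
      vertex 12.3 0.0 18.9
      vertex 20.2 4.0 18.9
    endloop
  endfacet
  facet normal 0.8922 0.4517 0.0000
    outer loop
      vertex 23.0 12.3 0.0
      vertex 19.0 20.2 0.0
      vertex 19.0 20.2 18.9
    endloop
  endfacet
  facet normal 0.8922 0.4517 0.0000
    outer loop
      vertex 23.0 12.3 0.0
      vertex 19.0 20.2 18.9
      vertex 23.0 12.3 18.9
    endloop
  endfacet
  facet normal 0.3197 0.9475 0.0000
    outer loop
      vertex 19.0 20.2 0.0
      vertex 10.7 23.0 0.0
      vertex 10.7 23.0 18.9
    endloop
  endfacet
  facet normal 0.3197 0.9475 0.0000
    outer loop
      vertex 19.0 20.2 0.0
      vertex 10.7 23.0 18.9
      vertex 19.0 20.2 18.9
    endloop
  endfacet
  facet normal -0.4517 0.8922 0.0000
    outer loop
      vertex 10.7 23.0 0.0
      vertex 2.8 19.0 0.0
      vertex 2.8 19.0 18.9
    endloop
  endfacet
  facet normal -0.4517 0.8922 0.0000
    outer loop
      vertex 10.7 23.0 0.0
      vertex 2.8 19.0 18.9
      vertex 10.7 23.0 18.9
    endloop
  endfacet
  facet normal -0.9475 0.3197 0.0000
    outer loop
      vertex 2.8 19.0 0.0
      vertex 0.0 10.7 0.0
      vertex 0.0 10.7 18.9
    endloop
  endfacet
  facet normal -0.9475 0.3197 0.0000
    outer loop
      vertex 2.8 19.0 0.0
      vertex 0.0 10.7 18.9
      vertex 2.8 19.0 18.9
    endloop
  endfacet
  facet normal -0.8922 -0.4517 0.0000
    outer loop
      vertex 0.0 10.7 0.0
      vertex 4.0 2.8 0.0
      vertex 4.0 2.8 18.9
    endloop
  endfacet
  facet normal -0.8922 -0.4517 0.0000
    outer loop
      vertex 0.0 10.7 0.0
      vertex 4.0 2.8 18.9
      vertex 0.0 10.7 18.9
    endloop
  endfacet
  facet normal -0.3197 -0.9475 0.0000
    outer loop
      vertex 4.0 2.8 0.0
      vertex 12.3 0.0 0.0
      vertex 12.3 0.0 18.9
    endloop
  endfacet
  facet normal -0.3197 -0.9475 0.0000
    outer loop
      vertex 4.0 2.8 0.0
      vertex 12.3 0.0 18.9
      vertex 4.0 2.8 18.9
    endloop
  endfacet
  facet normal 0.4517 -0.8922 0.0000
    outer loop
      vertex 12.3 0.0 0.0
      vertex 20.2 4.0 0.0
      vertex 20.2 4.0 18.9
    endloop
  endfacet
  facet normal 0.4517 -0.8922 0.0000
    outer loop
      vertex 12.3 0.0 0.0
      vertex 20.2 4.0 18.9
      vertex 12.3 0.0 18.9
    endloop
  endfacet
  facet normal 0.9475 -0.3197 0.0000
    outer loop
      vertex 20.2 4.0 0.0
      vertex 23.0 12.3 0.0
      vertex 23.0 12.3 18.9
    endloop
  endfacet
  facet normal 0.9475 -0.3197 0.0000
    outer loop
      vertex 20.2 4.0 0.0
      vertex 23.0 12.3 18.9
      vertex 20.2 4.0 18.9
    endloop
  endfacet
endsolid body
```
; perimeter-only toolpath
G21 ; units = mm
G90 ; absolute positioning
G28 ; home
; layer 1
G0 Z4.7
G0 X23.0 Y12.3
G1 X19.0 Y20.2
G1 X10.7 Y23.0
G1 X2.8 Y19.0
G1 X0.0 Y10.7
G1 X4.0 Y2.8
G1 X12.3 Y0.0
G1 X20.2 Y4.0
G1 X23.0 Y12.3
; layer 2
G0 Z9.4
G0 X23.0 Y12.3
G1 X19.0 Y20.2
G1 X10.7 Y23.0
G1 X2.8 Y19.0
G1 X0.0 Y10.7
G1 X4.0 Y2.8
G1 X12.3 Y0.0
G1 X20.2 Y4.0
G1 X23.0 Y12.3
; layer 3
G0 Z14.2
G0 X23.0 Y12.3
G1 X19.0 Y20.2
G1 X10.7 Y23.0
G1 X2.8 Y19.0
G1 X0.0 Y10.7
G1 X4.0 Y2.8
G1 X12.3 Y0.0
G1 X20.2 Y4.0
G1 X23.0 Y12.3
; layer 4
G0 Z18.9
G0 X23.0 Y12.3
G1 X19.0 Y20.2
G1 X10.7 Y23.0
G1 X2.8 Y19.0
G1 X0.0 Y10.7
G1 X4.0 Y2.8
G1 X12.3 Y0.0
G1 X20.2 Y4.0
G1 X23.0 Y12.3
M2 ; end

The solid is a regular 8-sided prism (a cylinder approximated with 8 flat sides), circumscribed radius ≈ 11.5 mm, height ≈ 18.9 mm. Slicing at Δz = 4.7 mm — 4 equal slices spanning the solid's height, so layer i sits at z = i·h/4 — gives 4 non-empty perimeters. Each is a 8-segment closed polygon; G0 lifts to the layer z and rapids to the start vertex, then G1 traces the edges.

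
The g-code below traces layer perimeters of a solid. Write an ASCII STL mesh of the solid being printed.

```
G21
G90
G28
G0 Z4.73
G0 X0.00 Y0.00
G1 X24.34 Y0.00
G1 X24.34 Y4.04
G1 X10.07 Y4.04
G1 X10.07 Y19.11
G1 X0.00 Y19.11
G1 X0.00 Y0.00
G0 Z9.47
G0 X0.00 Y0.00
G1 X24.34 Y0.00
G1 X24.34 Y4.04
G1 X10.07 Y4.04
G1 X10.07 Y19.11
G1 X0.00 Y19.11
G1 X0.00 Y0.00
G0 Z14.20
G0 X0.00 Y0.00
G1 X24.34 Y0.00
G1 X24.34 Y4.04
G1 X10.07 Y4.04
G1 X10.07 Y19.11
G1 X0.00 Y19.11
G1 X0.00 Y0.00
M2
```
solid part
  facet normal 0.0000 0.0000 -1.0000
    outer loop
      vertex 24.34 4.04 0.00
      vertex 24.34 0.00 0.00
      vertex 0.00 0.00 0.00
    endloop
  endfacet
  facet normal 0.0000 0.0000 -1.0000
    outer loop
      vertex 10.07 4.04 0.00
      vertex 24.34 4.04 0.00
      vertex 0.00 0.00 0.00
    endloop
  endfacet
  facet normal 0.0000 0.0000 -1.0000
    outer loop
      vertex 10.07 19.11 0.00
      vertex 10.07 4.04 0.00
      vertex 0.00 0.00 0.00
    endloop
  endfacet
  facet normal 0.0000 0.0000 -1.0000
    outer loop
      vertex 0.00 19.11 0.00
      vertex 10.07 19.11 0.00
      vertex 0.00 0.00 0.00
    endloop
  endfacet
  facet normal 0.0000 0.0000 1.0000
    outer loop
      vertex 0.00 0.00 14.20
      vertex 24.34 0.00 14.20
      vertex 24.34 4.04 14.20
    endloop
  endfacet
  facet normal 0.0000 0.0000 1.0000
    outer loop
      vertex 0.00 0.00 14.20
      vertex 24.34 4.04 14.20
      vertex 10.07 4.04 14.20
    endloop
  endfacet
  facet normal 0.0000 0.0000 1.0000
    outer loop
      vertex 0.00 0.00 14.20
      vertex 10.07 4.04 14.20
      vertex 10.07 19.11 14.20
    endloop
  endfacet
  facet normal 0.0000 0.0000 1.0000
    outer loop
      vertex 0.00 0.00 14.20
      vertex 10.07 19.11 14.20
      vertex 0.00 19.11 14.20
    endloop
  endfacet
  facet normal 0.0000 -1.0000 0.0000
    outer loop
      vertex 0.00 0.00 0.00
      vertex 24.34 0.00 0.00
      vertex 24.34 0.00 14.20
    endloop
  endfacet
  facet normal 0.0000 -1.0000 0.0000
    outer loop
      vertex 0.00 0.00 0.00
      vertex 24.34 0.00 14.20
      vertex 0.00 0.00 14.20
    endloop
  endfacet
  facet normal 1.0000 0.0000 0.0000
    outer loop
      vertex 24.34 0.00 0.00
      vertex 24.34 4.04 0.00
      vertex 24.34 4.04 14.20
    endloop
  endfacet
  facet normal 1.0000 0.0000 0.0000
    outer loop
      vertex 24.34 0.00 0.00
      vertex 24.34 4.04 14.20
      vertex 24.34 0.00 14.20
    endloop
  endfacet
  facet normal 0.0000 1.0000 0.0000
    outer loop
      vertex 24.34 4.04 0.00
      vertex 10.07 4.04 0.00
      vertex 10.07 4.04 14.20
    endloop
  endfacet
  facet normal 0.0000 1.0000 0.0000
    outer loop
      vertex 24.34 4.04 0.00
      vertex 10.07 4.04 14.20
      vertex 24.34 4.04 14.20
    endloop
  endfacet
  facet normal 1.0000 0.0000 0.0000
    outer loop
      vertex 10.07 4.04 0.00
      vertex 10.07 19.11 0.00
      vertex 10.07 19.11 14.20
    endloop
  endfacet
  facet normal 1.0000 0.0000 0.0000
    outer loop
      vertex 10.07 4.04 0.00
      vertex 10.07 19.11 14.20
      vertex 10.07 4.04 14.20
    endloop
  endfacet
  facet normal 0.0000 1.0000 0.0000
    outer loop
      vertex 10.07 19.11 0.00
      vertex 0.00 19.11 0.00
      vertex 0.00 19.11 14.20
    endloop
  endfacet
  facet normal 0.0000 1.0000 0.0000
    outer loop
      vertex 10.07 19.11 0.00
      vertex 0.00 19.11 14.20
      vertex 10.07 19.11 14.20
    endloop
  endfacet
  facet normal -1.0000 0.0000 0.0000
    outer loop
      vertex 0.00 19.11 0.00
      vertex 0.00 0.00 0.00
      vertex 0.00 0.00 14.20
    endloop
  endfacet
  facet normal -1.0000 0.0000 0.0000
    outer loop
      vertex 0.00 19.11 0.00
      vertex 0.00 0.00 14.20
      vertex 0.00 19.11 14.20
    endloop
  endfacet
endsolid part

The G0 Z moves step by Δz≈4.73 mm. Every layer's G1 loop is the same polygon, so the solid is a straight extrusion of it from z=0 to z≈14.2. Closing with flat bottom and top caps and triangulating gives 20 facets — an L-shaped prism: outer 24.3 × 19.1 mm, arm thicknesses ≈ 4.04 mm (horizontal) and 10.1 mm (vertical), extruded 14.2 mm in z.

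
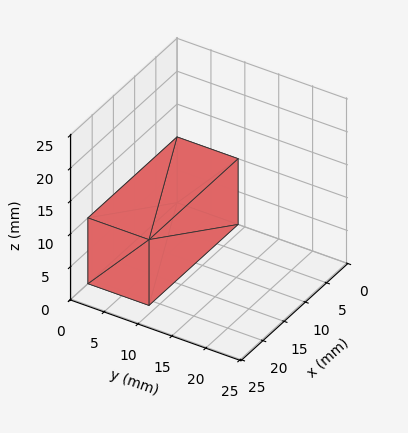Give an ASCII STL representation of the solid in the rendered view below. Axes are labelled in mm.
Reading the render: the shape is a rectangular box, roughly 21 × 9 mm footprint and 10 mm tall (dimensions read to the nearest mm from the axis ticks). For the STL, each face is triangulated and given an outward normal.

solid part
  facet normal 0.0000 0.0000 -1.0000
    outer loop
      vertex 21.00 9.00 0.00
      vertex 21.00 0.00 0.00
      vertex 0.00 0.00 0.00
    endloop
  endfacet
  facet normal 0.0000 0.0000 -1.0000
    outer loop
      vertex 0.00 9.00 0.00
      vertex 21.00 9.00 0.00
      vertex 0.00 0.00 0.00
    endloop
  endfacet
  facet normal 0.0000 0.0000 1.0000
    outer loop
      vertex 0.00 0.00 10.00
      vertex 21.00 0.00 10.00
      vertex 21.00 9.00 10.00
    endloop
  endfacet
  facet normal 0.0000 0.0000 1.0000
    outer loop
      vertex 0.00 0.00 10.00
      vertex 21.00 9.00 10.00
      vertex 0.00 9.00 10.00
    endloop
  endfacet
  facet normal 0.0000 -1.0000 0.0000
    outer loop
      vertex 0.00 0.00 0.00
      vertex 21.00 0.00 0.00
      vertex 21.00 0.00 10.00
    endloop
  endfacet
  facet normal 0.0000 -1.0000 0.0000
    outer loop
      vertex 0.00 0.00 0.00
      vertex 21.00 0.00 10.00
      vertex 0.00 0.00 10.00
    endloop
  endfacet
  facet normal 0.0000 1.0000 0.0000
    outer loop
      vertex 21.00 9.00 10.00
      vertex 21.00 9.00 0.00
      vertex 0.00 9.00 0.00
    endloop
  endfacet
  facet normal 0.0000 1.0000 0.0000
    outer loop
      vertex 0.00 9.00 10.00
      vertex 21.00 9.00 10.00
      vertex 0.00 9.00 0.00
    endloop
  endfacet
  facet normal -1.0000 0.0000 0.0000
    outer loop
      vertex 0.00 9.00 10.00
      vertex 0.00 9.00 0.00
      vertex 0.00 0.00 0.00
    endloop
  endfacet
  facet normal -1.0000 0.0000 0.0000
    outer loop
      vertex 0.00 0.00 10.00
      vertex 0.00 9.00 10.00
      vertex 0.00 0.00 0.00
    endloop
  endfacet
  facet normal 1.0000 0.0000 0.0000
    outer loop
      vertex 21.00 0.00 0.00
      vertex 21.00 9.00 0.00
      vertex 21.00 9.00 10.00
    endloop
  endfacet
  facet normal 1.0000 0.0000 0.0000
    outer loop
      vertex 21.00 0.00 0.00
      vertex 21.00 9.00 10.00
      vertex 21.00 0.00 10.00
    endloop
  endfacet
endsolid part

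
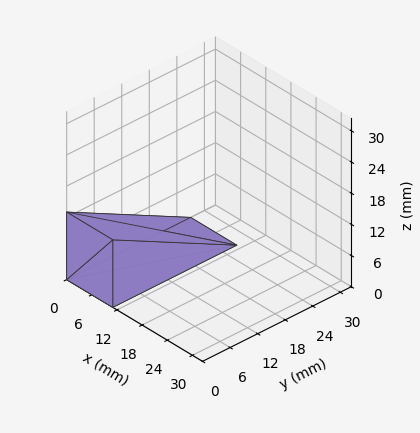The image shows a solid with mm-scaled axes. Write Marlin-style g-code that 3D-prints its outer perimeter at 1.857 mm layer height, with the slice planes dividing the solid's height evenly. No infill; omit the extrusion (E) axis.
Reading the render: the shape is a wedge (ramp): 11 × 27 mm base, rising to 13 mm along the y=0 edge and sloping linearly to z=0 at y=27 (dimensions read to the nearest mm from the axis ticks). For the g-code, the solid's height is divided into equal slices at the stated Δz and each level perimeter traced with G1 moves after a G0 lift.

; perimeter-only toolpath
G21 ; units = mm
G90 ; absolute positioning
G28 ; home
; layer 1
G0 Z1.857
G0 X0.000 Y0.000
G1 X11.000 Y0.000
G1 X11.000 Y23.143
G1 X0.000 Y23.143
G1 X0.000 Y0.000
; layer 2
G0 Z3.714
G0 X0.000 Y0.000
G1 X11.000 Y0.000
G1 X11.000 Y19.286
G1 X0.000 Y19.286
G1 X0.000 Y0.000
; layer 3
G0 Z5.571
G0 X0.000 Y0.000
G1 X11.000 Y0.000
G1 X11.000 Y15.429
G1 X0.000 Y15.429
G1 X0.000 Y0.000
; layer 4
G0 Z7.429
G0 X0.000 Y0.000
G1 X11.000 Y0.000
G1 X11.000 Y11.571
G1 X0.000 Y11.571
G1 X0.000 Y0.000
; layer 5
G0 Z9.286
G0 X0.000 Y0.000
G1 X11.000 Y0.000
G1 X11.000 Y7.714
G1 X0.000 Y7.714
G1 X0.000 Y0.000
; layer 6
G0 Z11.143
G0 X0.000 Y0.000
G1 X11.000 Y0.000
G1 X11.000 Y3.857
G1 X0.000 Y3.857
G1 X0.000 Y0.000
M2 ; end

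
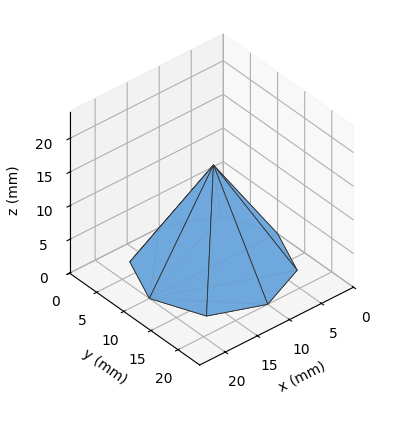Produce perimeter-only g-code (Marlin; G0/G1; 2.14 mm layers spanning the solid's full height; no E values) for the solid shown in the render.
Reading the render: the shape is a regular 8-sided pyramid, base circumscribed radius ≈ 10 mm, apex at z ≈ 15 mm (dimensions read to the nearest mm from the axis ticks). For the g-code, the solid's height is divided into equal slices at the stated Δz and each level perimeter traced with G1 moves after a G0 lift.

; perimeter-only toolpath
G21 ; units = mm
G90 ; absolute positioning
G28 ; home
; layer 1
G0 Z2.14
G0 X18.57 Y10.00
G1 X16.06 Y16.06
G1 X10.00 Y18.57
G1 X3.94 Y16.06
G1 X1.43 Y10.00
G1 X3.94 Y3.94
G1 X10.00 Y1.43
G1 X16.06 Y3.94
G1 X18.57 Y10.00
; layer 2
G0 Z4.29
G0 X17.14 Y10.00
G1 X15.05 Y15.05
G1 X10.00 Y17.14
G1 X4.95 Y15.05
G1 X2.86 Y10.00
G1 X4.95 Y4.95
G1 X10.00 Y2.86
G1 X15.05 Y4.95
G1 X17.14 Y10.00
; layer 3
G0 Z6.43
G0 X15.71 Y10.00
G1 X14.04 Y14.04
G1 X10.00 Y15.71
G1 X5.96 Y14.04
G1 X4.29 Y10.00
G1 X5.96 Y5.96
G1 X10.00 Y4.29
G1 X14.04 Y5.96
G1 X15.71 Y10.00
; layer 4
G0 Z8.57
G0 X14.29 Y10.00
G1 X13.03 Y13.03
G1 X10.00 Y14.29
G1 X6.97 Y13.03
G1 X5.71 Y10.00
G1 X6.97 Y6.97
G1 X10.00 Y5.71
G1 X13.03 Y6.97
G1 X14.29 Y10.00
; layer 5
G0 Z10.71
G0 X12.86 Y10.00
G1 X12.02 Y12.02
G1 X10.00 Y12.86
G1 X7.98 Y12.02
G1 X7.14 Y10.00
G1 X7.98 Y7.98
G1 X10.00 Y7.14
G1 X12.02 Y7.98
G1 X12.86 Y10.00
; layer 6
G0 Z12.86
G0 X11.43 Y10.00
G1 X11.01 Y11.01
G1 X10.00 Y11.43
G1 X8.99 Y11.01
G1 X8.57 Y10.00
G1 X8.99 Y8.99
G1 X10.00 Y8.57
G1 X11.01 Y8.99
G1 X11.43 Y10.00
M2 ; end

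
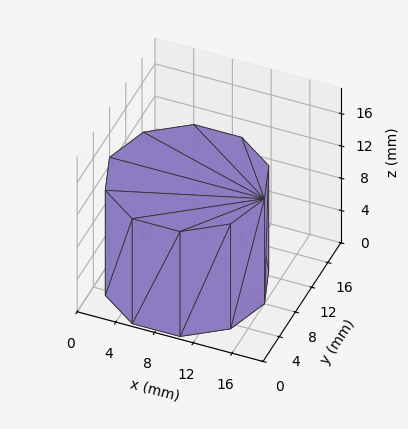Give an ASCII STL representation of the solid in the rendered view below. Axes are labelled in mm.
Reading the render: the shape is a regular 10-sided prism (a cylinder approximated with 10 flat sides), circumscribed radius ≈ 8 mm, height ≈ 13 mm (dimensions read to the nearest mm from the axis ticks). For the STL, each face is triangulated and given an outward normal.

solid part
  facet normal 0.0000 0.0000 -1.0000
    outer loop
      vertex 10.472 15.608 0.000
      vertex 14.472 12.702 0.000
      vertex 16.000 8.000 0.000
    endloop
  endfacet
  facet normal 0.0000 0.0000 -1.0000
    outer loop
      vertex 5.528 15.608 0.000
      vertex 10.472 15.608 0.000
      vertex 16.000 8.000 0.000
    endloop
  endfacet
  facet normal 0.0000 0.0000 -1.0000
    outer loop
      vertex 1.528 12.702 0.000
      vertex 5.528 15.608 0.000
      vertex 16.000 8.000 0.000
    endloop
  endfacet
  facet normal 0.0000 0.0000 -1.0000
    outer loop
      vertex 0.000 8.000 0.000
      vertex 1.528 12.702 0.000
      vertex 16.000 8.000 0.000
    endloop
  endfacet
  facet normal 0.0000 0.0000 -1.0000
    outer loop
      vertex 1.528 3.298 0.000
      vertex 0.000 8.000 0.000
      vertex 16.000 8.000 0.000
    endloop
  endfacet
  facet normal 0.0000 0.0000 -1.0000
    outer loop
      vertex 5.528 0.392 0.000
      vertex 1.528 3.298 0.000
      vertex 16.000 8.000 0.000
    endloop
  endfacet
  facet normal 0.0000 0.0000 -1.0000
    outer loop
      vertex 10.472 0.392 0.000
      vertex 5.528 0.392 0.000
      vertex 16.000 8.000 0.000
    endloop
  endfacet
  facet normal 0.0000 0.0000 -1.0000
    outer loop
      vertex 14.472 3.298 0.000
      vertex 10.472 0.392 0.000
      vertex 16.000 8.000 0.000
    endloop
  endfacet
  facet normal 0.0000 0.0000 1.0000
    outer loop
      vertex 16.000 8.000 13.000
      vertex 14.472 12.702 13.000
      vertex 10.472 15.608 13.000
    endloop
  endfacet
  facet normal 0.0000 0.0000 1.0000
    outer loop
      vertex 16.000 8.000 13.000
      vertex 10.472 15.608 13.000
      vertex 5.528 15.608 13.000
    endloop
  endfacet
  facet normal 0.0000 0.0000 1.0000
    outer loop
      vertex 16.000 8.000 13.000
      vertex 5.528 15.608 13.000
      vertex 1.528 12.702 13.000
    endloop
  endfacet
  facet normal 0.0000 0.0000 1.0000
    outer loop
      vertex 16.000 8.000 13.000
      vertex 1.528 12.702 13.000
      vertex 0.000 8.000 13.000
    endloop
  endfacet
  facet normal 0.0000 0.0000 1.0000
    outer loop
      vertex 16.000 8.000 13.000
      vertex 0.000 8.000 13.000
      vertex 1.528 3.298 13.000
    endloop
  endfacet
  facet normal 0.0000 0.0000 1.0000
    outer loop
      vertex 16.000 8.000 13.000
      vertex 1.528 3.298 13.000
      vertex 5.528 0.392 13.000
    endloop
  endfacet
  facet normal 0.0000 0.0000 1.0000
    outer loop
      vertex 16.000 8.000 13.000
      vertex 5.528 0.392 13.000
      vertex 10.472 0.392 13.000
    endloop
  endfacet
  facet normal 0.0000 0.0000 1.0000
    outer loop
      vertex 16.000 8.000 13.000
      vertex 10.472 0.392 13.000
      vertex 14.472 3.298 13.000
    endloop
  endfacet
  facet normal 0.9510 0.3091 0.0000
    outer loop
      vertex 16.000 8.000 0.000
      vertex 14.472 12.702 0.000
      vertex 14.472 12.702 13.000
    endloop
  endfacet
  facet normal 0.9510 0.3091 0.0000
    outer loop
      vertex 16.000 8.000 0.000
      vertex 14.472 12.702 13.000
      vertex 16.000 8.000 13.000
    endloop
  endfacet
  facet normal 0.5878 0.8090 0.0000
    outer loop
      vertex 14.472 12.702 0.000
      vertex 10.472 15.608 0.000
      vertex 10.472 15.608 13.000
    endloop
  endfacet
  facet normal 0.5878 0.8090 0.0000
    outer loop
      vertex 14.472 12.702 0.000
      vertex 10.472 15.608 13.000
      vertex 14.472 12.702 13.000
    endloop
  endfacet
  facet normal 0.0000 1.0000 0.0000
    outer loop
      vertex 10.472 15.608 0.000
      vertex 5.528 15.608 0.000
      vertex 5.528 15.608 13.000
    endloop
  endfacet
  facet normal 0.0000 1.0000 0.0000
    outer loop
      vertex 10.472 15.608 0.000
      vertex 5.528 15.608 13.000
      vertex 10.472 15.608 13.000
    endloop
  endfacet
  facet normal -0.5878 0.8090 0.0000
    outer loop
      vertex 5.528 15.608 0.000
      vertex 1.528 12.702 0.000
      vertex 1.528 12.702 13.000
    endloop
  endfacet
  facet normal -0.5878 0.8090 0.0000
    outer loop
      vertex 5.528 15.608 0.000
      vertex 1.528 12.702 13.000
      vertex 5.528 15.608 13.000
    endloop
  endfacet
  facet normal -0.9510 0.3091 0.0000
    outer loop
      vertex 1.528 12.702 0.000
      vertex 0.000 8.000 0.000
      vertex 0.000 8.000 13.000
    endloop
  endfacet
  facet normal -0.9510 0.3091 0.0000
    outer loop
      vertex 1.528 12.702 0.000
      vertex 0.000 8.000 13.000
      vertex 1.528 12.702 13.000
    endloop
  endfacet
  facet normal -0.9510 -0.3091 0.0000
    outer loop
      vertex 0.000 8.000 0.000
      vertex 1.528 3.298 0.000
      vertex 1.528 3.298 13.000
    endloop
  endfacet
  facet normal -0.9510 -0.3091 0.0000
    outer loop
      vertex 0.000 8.000 0.000
      vertex 1.528 3.298 13.000
      vertex 0.000 8.000 13.000
    endloop
  endfacet
  facet normal -0.5878 -0.8090 0.0000
    outer loop
      vertex 1.528 3.298 0.000
      vertex 5.528 0.392 0.000
      vertex 5.528 0.392 13.000
    endloop
  endfacet
  facet normal -0.5878 -0.8090 0.0000
    outer loop
      vertex 1.528 3.298 0.000
      vertex 5.528 0.392 13.000
      vertex 1.528 3.298 13.000
    endloop
  endfacet
  facet normal 0.0000 -1.0000 0.0000
    outer loop
      vertex 5.528 0.392 0.000
      vertex 10.472 0.392 0.000
      vertex 10.472 0.392 13.000
    endloop
  endfacet
  facet normal 0.0000 -1.0000 0.0000
    outer loop
      vertex 5.528 0.392 0.000
      vertex 10.472 0.392 13.000
      vertex 5.528 0.392 13.000
    endloop
  endfacet
  facet normal 0.5878 -0.8090 0.0000
    outer loop
      vertex 10.472 0.392 0.000
      vertex 14.472 3.298 0.000
      vertex 14.472 3.298 13.000
    endloop
  endfacet
  facet normal 0.5878 -0.8090 0.0000
    outer loop
      vertex 10.472 0.392 0.000
      vertex 14.472 3.298 13.000
      vertex 10.472 0.392 13.000
    endloop
  endfacet
  facet normal 0.9510 -0.3091 0.0000
    outer loop
      vertex 14.472 3.298 0.000
      vertex 16.000 8.000 0.000
      vertex 16.000 8.000 13.000
    endloop
  endfacet
  facet normal 0.9510 -0.3091 0.0000
    outer loop
      vertex 14.472 3.298 0.000
      vertex 16.000 8.000 13.000
      vertex 14.472 3.298 13.000
    endloop
  endfacet
endsolid part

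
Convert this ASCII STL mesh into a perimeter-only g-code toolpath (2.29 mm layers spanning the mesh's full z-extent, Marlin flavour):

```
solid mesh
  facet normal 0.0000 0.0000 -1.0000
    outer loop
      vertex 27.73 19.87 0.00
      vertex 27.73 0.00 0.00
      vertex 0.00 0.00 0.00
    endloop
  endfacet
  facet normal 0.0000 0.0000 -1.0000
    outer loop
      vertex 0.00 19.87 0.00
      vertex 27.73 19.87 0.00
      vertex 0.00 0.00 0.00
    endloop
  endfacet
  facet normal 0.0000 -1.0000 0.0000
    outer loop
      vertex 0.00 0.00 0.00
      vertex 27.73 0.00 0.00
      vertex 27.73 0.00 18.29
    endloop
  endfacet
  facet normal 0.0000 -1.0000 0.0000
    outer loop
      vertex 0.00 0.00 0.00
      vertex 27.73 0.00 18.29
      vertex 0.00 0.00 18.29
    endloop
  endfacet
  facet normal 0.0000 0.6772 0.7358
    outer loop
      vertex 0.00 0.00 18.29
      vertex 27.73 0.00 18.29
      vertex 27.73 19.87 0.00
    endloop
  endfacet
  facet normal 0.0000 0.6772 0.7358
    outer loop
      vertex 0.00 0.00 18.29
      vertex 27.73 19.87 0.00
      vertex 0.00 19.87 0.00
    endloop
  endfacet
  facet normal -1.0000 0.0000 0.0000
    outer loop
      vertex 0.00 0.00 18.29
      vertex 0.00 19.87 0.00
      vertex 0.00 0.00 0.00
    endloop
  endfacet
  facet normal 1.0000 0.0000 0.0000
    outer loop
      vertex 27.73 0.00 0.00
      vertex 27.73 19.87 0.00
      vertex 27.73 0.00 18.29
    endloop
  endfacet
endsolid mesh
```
; perimeter-only toolpath
G21 ; units = mm
G90 ; absolute positioning
G28 ; home
; layer 1
G0 Z2.29
G0 X0.00 Y0.00
G1 X27.73 Y0.00
G1 X27.73 Y17.39
G1 X0.00 Y17.39
G1 X0.00 Y0.00
; layer 2
G0 Z4.57
G0 X0.00 Y0.00
G1 X27.73 Y0.00
G1 X27.73 Y14.90
G1 X0.00 Y14.90
G1 X0.00 Y0.00
; layer 3
G0 Z6.86
G0 X0.00 Y0.00
G1 X27.73 Y0.00
G1 X27.73 Y12.42
G1 X0.00 Y12.42
G1 X0.00 Y0.00
; layer 4
G0 Z9.14
G0 X0.00 Y0.00
G1 X27.73 Y0.00
G1 X27.73 Y9.94
G1 X0.00 Y9.94
G1 X0.00 Y0.00
; layer 5
G0 Z11.43
G0 X0.00 Y0.00
G1 X27.73 Y0.00
G1 X27.73 Y7.45
G1 X0.00 Y7.45
G1 X0.00 Y0.00
; layer 6
G0 Z13.72
G0 X0.00 Y0.00
G1 X27.73 Y0.00
G1 X27.73 Y4.97
G1 X0.00 Y4.97
G1 X0.00 Y0.00
; layer 7
G0 Z16.00
G0 X0.00 Y0.00
G1 X27.73 Y0.00
G1 X27.73 Y2.48
G1 X0.00 Y2.48
G1 X0.00 Y0.00
M2 ; end

The solid is a wedge (ramp): 27.7 × 19.9 mm base, rising to 18.3 mm along the y=0 edge and sloping linearly to z=0 at y=19.9. Slicing at Δz = 2.29 mm — 8 equal slices spanning the solid's height, so layer i sits at z = i·h/8 — gives 7 non-empty perimeters. Each is a 4-segment closed polygon; G0 lifts to the layer z and rapids to the start vertex, then G1 traces the edges. The cross-section shrinks linearly with z (the slice at the apex is degenerate and omitted).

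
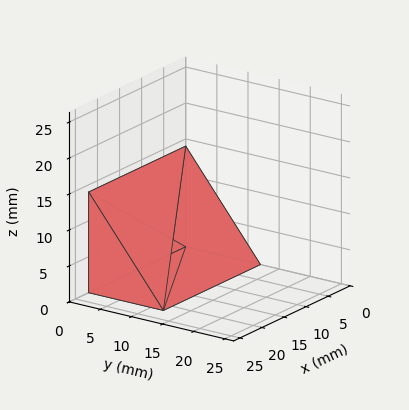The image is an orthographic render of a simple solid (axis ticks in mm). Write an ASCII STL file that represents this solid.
Reading the render: the shape is a wedge (ramp): 22 × 12 mm base, rising to 14 mm along the y=0 edge and sloping linearly to z=0 at y=12 (dimensions read to the nearest mm from the axis ticks). For the STL, each face is triangulated and given an outward normal.

solid part
  facet normal 0.0000 0.0000 -1.0000
    outer loop
      vertex 22.00 12.00 0.00
      vertex 22.00 0.00 0.00
      vertex 0.00 0.00 0.00
    endloop
  endfacet
  facet normal 0.0000 0.0000 -1.0000
    outer loop
      vertex 0.00 12.00 0.00
      vertex 22.00 12.00 0.00
      vertex 0.00 0.00 0.00
    endloop
  endfacet
  facet normal 0.0000 -1.0000 0.0000
    outer loop
      vertex 0.00 0.00 0.00
      vertex 22.00 0.00 0.00
      vertex 22.00 0.00 14.00
    endloop
  endfacet
  facet normal 0.0000 -1.0000 0.0000
    outer loop
      vertex 0.00 0.00 0.00
      vertex 22.00 0.00 14.00
      vertex 0.00 0.00 14.00
    endloop
  endfacet
  facet normal 0.0000 0.7593 0.6508
    outer loop
      vertex 0.00 0.00 14.00
      vertex 22.00 0.00 14.00
      vertex 22.00 12.00 0.00
    endloop
  endfacet
  facet normal 0.0000 0.7593 0.6508
    outer loop
      vertex 0.00 0.00 14.00
      vertex 22.00 12.00 0.00
      vertex 0.00 12.00 0.00
    endloop
  endfacet
  facet normal -1.0000 0.0000 0.0000
    outer loop
      vertex 0.00 0.00 14.00
      vertex 0.00 12.00 0.00
      vertex 0.00 0.00 0.00
    endloop
  endfacet
  facet normal 1.0000 0.0000 0.0000
    outer loop
      vertex 22.00 0.00 0.00
      vertex 22.00 12.00 0.00
      vertex 22.00 0.00 14.00
    endloop
  endfacet
endsolid part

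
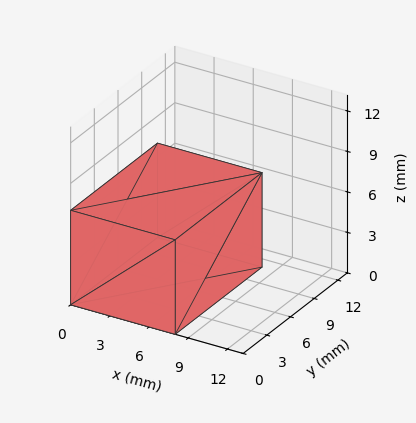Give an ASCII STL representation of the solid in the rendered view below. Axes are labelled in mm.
Reading the render: the shape is a rectangular box, roughly 8 × 11 mm footprint and 7 mm tall (dimensions read to the nearest mm from the axis ticks). For the STL, each face is triangulated and given an outward normal.

solid part
  facet normal 0.0000 0.0000 -1.0000
    outer loop
      vertex 8.00 11.00 0.00
      vertex 8.00 0.00 0.00
      vertex 0.00 0.00 0.00
    endloop
  endfacet
  facet normal 0.0000 0.0000 -1.0000
    outer loop
      vertex 0.00 11.00 0.00
      vertex 8.00 11.00 0.00
      vertex 0.00 0.00 0.00
    endloop
  endfacet
  facet normal 0.0000 0.0000 1.0000
    outer loop
      vertex 0.00 0.00 7.00
      vertex 8.00 0.00 7.00
      vertex 8.00 11.00 7.00
    endloop
  endfacet
  facet normal 0.0000 0.0000 1.0000
    outer loop
      vertex 0.00 0.00 7.00
      vertex 8.00 11.00 7.00
      vertex 0.00 11.00 7.00
    endloop
  endfacet
  facet normal 0.0000 -1.0000 0.0000
    outer loop
      vertex 0.00 0.00 0.00
      vertex 8.00 0.00 0.00
      vertex 8.00 0.00 7.00
    endloop
  endfacet
  facet normal 0.0000 -1.0000 0.0000
    outer loop
      vertex 0.00 0.00 0.00
      vertex 8.00 0.00 7.00
      vertex 0.00 0.00 7.00
    endloop
  endfacet
  facet normal 0.0000 1.0000 0.0000
    outer loop
      vertex 8.00 11.00 7.00
      vertex 8.00 11.00 0.00
      vertex 0.00 11.00 0.00
    endloop
  endfacet
  facet normal 0.0000 1.0000 0.0000
    outer loop
      vertex 0.00 11.00 7.00
      vertex 8.00 11.00 7.00
      vertex 0.00 11.00 0.00
    endloop
  endfacet
  facet normal -1.0000 0.0000 0.0000
    outer loop
      vertex 0.00 11.00 7.00
      vertex 0.00 11.00 0.00
      vertex 0.00 0.00 0.00
    endloop
  endfacet
  facet normal -1.0000 0.0000 0.0000
    outer loop
      vertex 0.00 0.00 7.00
      vertex 0.00 11.00 7.00
      vertex 0.00 0.00 0.00
    endloop
  endfacet
  facet normal 1.0000 0.0000 0.0000
    outer loop
      vertex 8.00 0.00 0.00
      vertex 8.00 11.00 0.00
      vertex 8.00 11.00 7.00
    endloop
  endfacet
  facet normal 1.0000 0.0000 0.0000
    outer loop
      vertex 8.00 0.00 0.00
      vertex 8.00 11.00 7.00
      vertex 8.00 0.00 7.00
    endloop
  endfacet
endsolid part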